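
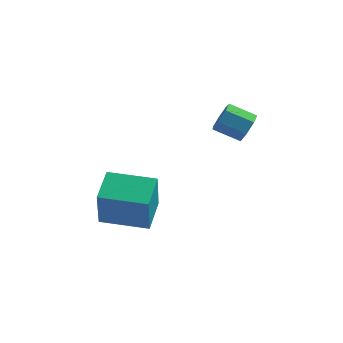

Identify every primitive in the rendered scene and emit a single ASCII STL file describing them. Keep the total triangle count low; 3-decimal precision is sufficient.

solid 
facet normal -0.998 -0.036 0.057
outer loop
vertex -1.436 0.048 -1.37
vertex -1.462 1.548 -0.875
vertex -1.564 0.658 -3.228
endloop
endfacet
facet normal 0.016 -0.950 -0.313
outer loop
vertex 0.482 0.732 -3.345
vertex -1.436 0.048 -1.37
vertex -1.564 0.658 -3.228
endloop
endfacet
facet normal -0.998 -0.036 0.057
outer loop
vertex -1.564 0.658 -3.228
vertex -1.462 1.548 -0.875
vertex -1.59 2.159 -2.733
endloop
endfacet
facet normal -0.065 0.311 -0.948
outer loop
vertex -1.59 2.159 -2.733
vertex 0.482 0.732 -3.345
vertex -1.564 0.658 -3.228
endloop
endfacet
facet normal 0.065 -0.312 0.948
outer loop
vertex -1.436 0.048 -1.37
vertex 0.584 1.622 -0.992
vertex -1.462 1.548 -0.875
endloop
endfacet
facet normal 0.016 -0.950 -0.313
outer loop
vertex 0.61 0.121 -1.487
vertex -1.436 0.048 -1.37
vertex 0.482 0.732 -3.345
endloop
endfacet
facet normal 0.065 -0.311 0.948
outer loop
vertex 0.61 0.121 -1.487
vertex 0.584 1.622 -0.992
vertex -1.436 0.048 -1.37
endloop
endfacet
facet normal -0.016 0.949 0.313
outer loop
vertex -1.462 1.548 -0.875
vertex 0.584 1.622 -0.992
vertex -1.59 2.159 -2.733
endloop
endfacet
facet normal -0.065 0.312 -0.948
outer loop
vertex 0.456 2.232 -2.85
vertex 0.482 0.732 -3.345
vertex -1.59 2.159 -2.733
endloop
endfacet
facet normal -0.016 0.950 0.313
outer loop
vertex -1.59 2.159 -2.733
vertex 0.584 1.622 -0.992
vertex 0.456 2.232 -2.85
endloop
endfacet
facet normal 0.998 0.036 -0.057
outer loop
vertex 0.456 2.232 -2.85
vertex 0.61 0.121 -1.487
vertex 0.482 0.732 -3.345
endloop
endfacet
facet normal 0.998 0.036 -0.057
outer loop
vertex 0.584 1.622 -0.992
vertex 0.61 0.121 -1.487
vertex 0.456 2.232 -2.85
endloop
endfacet
facet normal 0.904 0.020 -0.427
outer loop
vertex 4.319 2.509 2.652
vertex 4.047 2.222 2.062
vertex 4.112 2.908 2.232
endloop
endfacet
facet normal 0.263 0.761 0.593
outer loop
vertex 4.319 2.509 2.652
vertex 4.112 2.908 2.232
vertex 3.225 2.485 3.168
endloop
endfacet
facet normal 0.262 0.761 0.593
outer loop
vertex 3.225 2.485 3.168
vertex 4.112 2.908 2.232
vertex 3.018 2.884 2.747
endloop
endfacet
facet normal -0.904 -0.019 0.426
outer loop
vertex 3.225 2.485 3.168
vertex 3.018 2.884 2.747
vertex 2.953 2.198 2.578
endloop
endfacet
facet normal 0.905 0.020 -0.426
outer loop
vertex 4.112 2.908 2.232
vertex 4.047 2.222 2.062
vertex 3.856 2.791 1.683
endloop
endfacet
facet normal -0.098 0.982 -0.163
outer loop
vertex 4.112 2.908 2.232
vertex 3.856 2.791 1.683
vertex 3.018 2.884 2.747
endloop
endfacet
facet normal -0.099 0.982 -0.163
outer loop
vertex 3.018 2.884 2.747
vertex 3.856 2.791 1.683
vertex 2.762 2.767 2.199
endloop
endfacet
facet normal -0.904 -0.019 0.427
outer loop
vertex 3.018 2.884 2.747
vertex 2.762 2.767 2.199
vertex 2.953 2.198 2.578
endloop
endfacet
facet normal 0.904 0.020 -0.426
outer loop
vertex 3.856 2.791 1.683
vertex 4.047 2.222 2.062
vertex 3.744 2.246 1.42
endloop
endfacet
facet normal -0.386 0.464 -0.797
outer loop
vertex 3.856 2.791 1.683
vertex 3.744 2.246 1.42
vertex 2.762 2.767 2.199
endloop
endfacet
facet normal -0.386 0.464 -0.797
outer loop
vertex 2.762 2.767 2.199
vertex 3.744 2.246 1.42
vertex 2.65 2.222 1.936
endloop
endfacet
facet normal -0.904 -0.020 0.426
outer loop
vertex 2.762 2.767 2.199
vertex 2.65 2.222 1.936
vertex 2.953 2.198 2.578
endloop
endfacet
facet normal 0.904 0.019 -0.426
outer loop
vertex 3.744 2.246 1.42
vertex 4.047 2.222 2.062
vertex 3.86 1.682 1.641
endloop
endfacet
facet normal -0.383 -0.404 -0.831
outer loop
vertex 3.744 2.246 1.42
vertex 3.86 1.682 1.641
vertex 2.65 2.222 1.936
endloop
endfacet
facet normal -0.383 -0.403 -0.831
outer loop
vertex 2.65 2.222 1.936
vertex 3.86 1.682 1.641
vertex 2.766 1.658 2.156
endloop
endfacet
facet normal -0.904 -0.020 0.426
outer loop
vertex 2.65 2.222 1.936
vertex 2.766 1.658 2.156
vertex 2.953 2.198 2.578
endloop
endfacet
facet normal 0.904 0.020 -0.427
outer loop
vertex 3.86 1.682 1.641
vertex 4.047 2.222 2.062
vertex 4.117 1.525 2.178
endloop
endfacet
facet normal -0.091 -0.967 -0.239
outer loop
vertex 3.86 1.682 1.641
vertex 4.117 1.525 2.178
vertex 2.766 1.658 2.156
endloop
endfacet
facet normal -0.091 -0.967 -0.239
outer loop
vertex 2.766 1.658 2.156
vertex 4.117 1.525 2.178
vertex 3.023 1.501 2.694
endloop
endfacet
facet normal -0.904 -0.020 0.426
outer loop
vertex 2.766 1.658 2.156
vertex 3.023 1.501 2.694
vertex 2.953 2.198 2.578
endloop
endfacet
facet normal 0.905 0.020 -0.426
outer loop
vertex 4.117 1.525 2.178
vertex 4.047 2.222 2.062
vertex 4.321 1.893 2.629
endloop
endfacet
facet normal 0.269 -0.802 0.533
outer loop
vertex 4.117 1.525 2.178
vertex 4.321 1.893 2.629
vertex 3.023 1.501 2.694
endloop
endfacet
facet normal 0.269 -0.802 0.534
outer loop
vertex 3.023 1.501 2.694
vertex 4.321 1.893 2.629
vertex 3.227 1.869 3.144
endloop
endfacet
facet normal -0.904 -0.020 0.426
outer loop
vertex 3.023 1.501 2.694
vertex 3.227 1.869 3.144
vertex 2.953 2.198 2.578
endloop
endfacet
facet normal 0.904 0.019 -0.426
outer loop
vertex 4.321 1.893 2.629
vertex 4.047 2.222 2.062
vertex 4.319 2.509 2.652
endloop
endfacet
facet normal 0.426 -0.032 0.904
outer loop
vertex 4.321 1.893 2.629
vertex 4.319 2.509 2.652
vertex 3.227 1.869 3.144
endloop
endfacet
facet normal 0.427 -0.034 0.904
outer loop
vertex 3.227 1.869 3.144
vertex 4.319 2.509 2.652
vertex 3.225 2.485 3.168
endloop
endfacet
facet normal -0.904 -0.020 0.426
outer loop
vertex 3.227 1.869 3.144
vertex 3.225 2.485 3.168
vertex 2.953 2.198 2.578
endloop
endfacet

endsolid


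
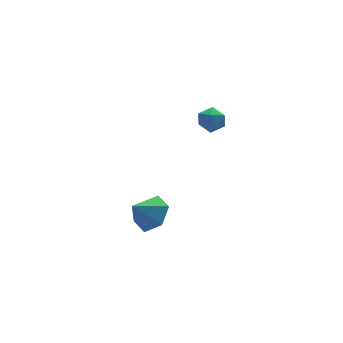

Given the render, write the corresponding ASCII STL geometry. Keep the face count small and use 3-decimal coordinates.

solid 
facet normal 0.265 -0.199 0.943
outer loop
vertex 0.555 0.138 2.764
vertex 0.15 -0.373 2.77
vertex 0.768 -0.45 2.58
endloop
endfacet
facet normal 0.803 0.107 0.586
outer loop
vertex 0.555 0.138 2.764
vertex 0.768 -0.45 2.58
vertex 0.943 0.081 2.243
endloop
endfacet
facet normal 0.576 0.740 0.348
outer loop
vertex 0.555 0.138 2.764
vertex 0.943 0.081 2.243
vertex 0.433 0.486 2.226
endloop
endfacet
facet normal -0.101 0.825 0.556
outer loop
vertex 0.555 0.138 2.764
vertex 0.433 0.486 2.226
vertex -0.058 0.206 2.552
endloop
endfacet
facet normal -0.293 0.243 0.925
outer loop
vertex 0.555 0.138 2.764
vertex -0.058 0.206 2.552
vertex 0.15 -0.373 2.77
endloop
endfacet
facet normal 0.954 -0.300 0.022
outer loop
vertex 0.943 0.081 2.243
vertex 0.768 -0.45 2.58
vertex 0.778 -0.466 1.928
endloop
endfacet
facet normal 0.085 -0.797 0.598
outer loop
vertex 0.768 -0.45 2.58
vertex 0.15 -0.373 2.77
vertex 0.287 -0.746 2.254
endloop
endfacet
facet normal -0.819 -0.080 0.568
outer loop
vertex 0.15 -0.373 2.77
vertex -0.058 0.206 2.552
vertex -0.223 -0.341 2.237
endloop
endfacet
facet normal -0.510 0.860 -0.029
outer loop
vertex -0.058 0.206 2.552
vertex 0.433 0.486 2.226
vertex -0.048 0.19 1.9
endloop
endfacet
facet normal 0.586 0.723 -0.367
outer loop
vertex 0.433 0.486 2.226
vertex 0.943 0.081 2.243
vertex 0.57 0.113 1.71
endloop
endfacet
facet normal 0.101 -0.825 -0.556
outer loop
vertex 0.165 -0.398 1.716
vertex 0.778 -0.466 1.928
vertex 0.287 -0.746 2.254
endloop
endfacet
facet normal -0.576 -0.740 -0.348
outer loop
vertex 0.165 -0.398 1.716
vertex 0.287 -0.746 2.254
vertex -0.223 -0.341 2.237
endloop
endfacet
facet normal -0.803 -0.107 -0.586
outer loop
vertex 0.165 -0.398 1.716
vertex -0.223 -0.341 2.237
vertex -0.048 0.19 1.9
endloop
endfacet
facet normal -0.265 0.199 -0.943
outer loop
vertex 0.165 -0.398 1.716
vertex -0.048 0.19 1.9
vertex 0.57 0.113 1.71
endloop
endfacet
facet normal 0.293 -0.243 -0.925
outer loop
vertex 0.165 -0.398 1.716
vertex 0.57 0.113 1.71
vertex 0.778 -0.466 1.928
endloop
endfacet
facet normal 0.510 -0.860 0.029
outer loop
vertex 0.287 -0.746 2.254
vertex 0.778 -0.466 1.928
vertex 0.768 -0.45 2.58
endloop
endfacet
facet normal -0.586 -0.723 0.367
outer loop
vertex -0.223 -0.341 2.237
vertex 0.287 -0.746 2.254
vertex 0.15 -0.373 2.77
endloop
endfacet
facet normal -0.954 0.300 -0.022
outer loop
vertex -0.048 0.19 1.9
vertex -0.223 -0.341 2.237
vertex -0.058 0.206 2.552
endloop
endfacet
facet normal -0.085 0.797 -0.598
outer loop
vertex 0.57 0.113 1.71
vertex -0.048 0.19 1.9
vertex 0.433 0.486 2.226
endloop
endfacet
facet normal 0.819 0.080 -0.568
outer loop
vertex 0.778 -0.466 1.928
vertex 0.57 0.113 1.71
vertex 0.943 0.081 2.243
endloop
endfacet
facet normal 0.713 -0.012 -0.701
outer loop
vertex -1.379 1.165 -2.824
vertex -1.949 0.682 -3.395
vertex -1.951 1.622 -3.413
endloop
endfacet
facet normal -0.108 0.732 0.673
outer loop
vertex -1.379 1.165 -2.824
vertex -1.951 1.622 -3.413
vertex -2.811 0.698 -2.545
endloop
endfacet
facet normal 0.713 -0.012 -0.701
outer loop
vertex -1.951 1.622 -3.413
vertex -1.949 0.682 -3.395
vertex -2.521 1.14 -3.984
endloop
endfacet
facet normal -0.690 0.719 0.082
outer loop
vertex -1.951 1.622 -3.413
vertex -2.521 1.14 -3.984
vertex -2.811 0.698 -2.545
endloop
endfacet
facet normal 0.712 -0.013 -0.702
outer loop
vertex -2.521 1.14 -3.984
vertex -1.949 0.682 -3.395
vertex -2.52 0.2 -3.965
endloop
endfacet
facet normal -0.980 -0.005 -0.199
outer loop
vertex -2.521 1.14 -3.984
vertex -2.52 0.2 -3.965
vertex -2.811 0.698 -2.545
endloop
endfacet
facet normal 0.712 -0.013 -0.702
outer loop
vertex -2.52 0.2 -3.965
vertex -1.949 0.682 -3.395
vertex -1.947 -0.258 -3.376
endloop
endfacet
facet normal -0.688 -0.718 0.111
outer loop
vertex -2.52 0.2 -3.965
vertex -1.947 -0.258 -3.376
vertex -2.811 0.698 -2.545
endloop
endfacet
facet normal 0.713 -0.013 -0.701
outer loop
vertex -1.947 -0.258 -3.376
vertex -1.949 0.682 -3.395
vertex -1.377 0.225 -2.805
endloop
endfacet
facet normal -0.105 -0.705 0.701
outer loop
vertex -1.947 -0.258 -3.376
vertex -1.377 0.225 -2.805
vertex -2.811 0.698 -2.545
endloop
endfacet
facet normal 0.713 -0.013 -0.701
outer loop
vertex -1.377 0.225 -2.805
vertex -1.949 0.682 -3.395
vertex -1.379 1.165 -2.824
endloop
endfacet
facet normal 0.185 0.020 0.983
outer loop
vertex -1.377 0.225 -2.805
vertex -1.379 1.165 -2.824
vertex -2.811 0.698 -2.545
endloop
endfacet

endsolid


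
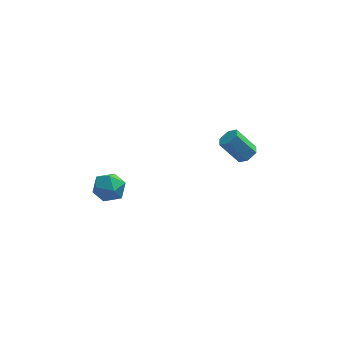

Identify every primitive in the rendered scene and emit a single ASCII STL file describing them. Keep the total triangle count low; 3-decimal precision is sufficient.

solid 
facet normal 0.623 -0.173 -0.763
outer loop
vertex 4.784 0.784 0.114
vertex 4.404 1.061 -0.259
vertex 4.833 1.375 0.02
endloop
endfacet
facet normal 0.778 0.035 0.627
outer loop
vertex 4.784 0.784 0.114
vertex 4.833 1.375 0.02
vertex 3.856 1.042 1.251
endloop
endfacet
facet normal 0.778 0.035 0.627
outer loop
vertex 3.856 1.042 1.251
vertex 4.833 1.375 0.02
vertex 3.905 1.632 1.157
endloop
endfacet
facet normal -0.622 0.173 0.764
outer loop
vertex 3.856 1.042 1.251
vertex 3.905 1.632 1.157
vertex 3.476 1.319 0.879
endloop
endfacet
facet normal 0.623 -0.173 -0.763
outer loop
vertex 4.833 1.375 0.02
vertex 4.404 1.061 -0.259
vertex 4.453 1.652 -0.353
endloop
endfacet
facet normal 0.459 0.870 0.178
outer loop
vertex 4.833 1.375 0.02
vertex 4.453 1.652 -0.353
vertex 3.905 1.632 1.157
endloop
endfacet
facet normal 0.460 0.870 0.178
outer loop
vertex 3.905 1.632 1.157
vertex 4.453 1.652 -0.353
vertex 3.525 1.909 0.785
endloop
endfacet
facet normal -0.622 0.173 0.764
outer loop
vertex 3.905 1.632 1.157
vertex 3.525 1.909 0.785
vertex 3.476 1.319 0.879
endloop
endfacet
facet normal 0.622 -0.173 -0.764
outer loop
vertex 4.453 1.652 -0.353
vertex 4.404 1.061 -0.259
vertex 4.024 1.338 -0.631
endloop
endfacet
facet normal -0.320 0.834 -0.449
outer loop
vertex 4.453 1.652 -0.353
vertex 4.024 1.338 -0.631
vertex 3.525 1.909 0.785
endloop
endfacet
facet normal -0.318 0.835 -0.449
outer loop
vertex 3.525 1.909 0.785
vertex 4.024 1.338 -0.631
vertex 3.096 1.596 0.506
endloop
endfacet
facet normal -0.623 0.173 0.763
outer loop
vertex 3.525 1.909 0.785
vertex 3.096 1.596 0.506
vertex 3.476 1.319 0.879
endloop
endfacet
facet normal 0.622 -0.173 -0.764
outer loop
vertex 4.024 1.338 -0.631
vertex 4.404 1.061 -0.259
vertex 3.975 0.748 -0.537
endloop
endfacet
facet normal -0.778 -0.035 -0.627
outer loop
vertex 4.024 1.338 -0.631
vertex 3.975 0.748 -0.537
vertex 3.096 1.596 0.506
endloop
endfacet
facet normal -0.778 -0.035 -0.627
outer loop
vertex 3.096 1.596 0.506
vertex 3.975 0.748 -0.537
vertex 3.047 1.005 0.6
endloop
endfacet
facet normal -0.623 0.173 0.763
outer loop
vertex 3.096 1.596 0.506
vertex 3.047 1.005 0.6
vertex 3.476 1.319 0.879
endloop
endfacet
facet normal 0.622 -0.173 -0.764
outer loop
vertex 3.975 0.748 -0.537
vertex 4.404 1.061 -0.259
vertex 4.355 0.471 -0.165
endloop
endfacet
facet normal -0.460 -0.870 -0.178
outer loop
vertex 3.975 0.748 -0.537
vertex 4.355 0.471 -0.165
vertex 3.047 1.005 0.6
endloop
endfacet
facet normal -0.459 -0.870 -0.178
outer loop
vertex 3.047 1.005 0.6
vertex 4.355 0.471 -0.165
vertex 3.427 0.728 0.973
endloop
endfacet
facet normal -0.623 0.173 0.763
outer loop
vertex 3.047 1.005 0.6
vertex 3.427 0.728 0.973
vertex 3.476 1.319 0.879
endloop
endfacet
facet normal 0.623 -0.173 -0.763
outer loop
vertex 4.355 0.471 -0.165
vertex 4.404 1.061 -0.259
vertex 4.784 0.784 0.114
endloop
endfacet
facet normal 0.318 -0.835 0.448
outer loop
vertex 4.355 0.471 -0.165
vertex 4.784 0.784 0.114
vertex 3.427 0.728 0.973
endloop
endfacet
facet normal 0.319 -0.834 0.450
outer loop
vertex 3.427 0.728 0.973
vertex 4.784 0.784 0.114
vertex 3.856 1.042 1.251
endloop
endfacet
facet normal -0.622 0.173 0.764
outer loop
vertex 3.427 0.728 0.973
vertex 3.856 1.042 1.251
vertex 3.476 1.319 0.879
endloop
endfacet
facet normal 0.543 0.373 0.753
outer loop
vertex -1.974 -1.348 0.894
vertex -2.211 -2.02 1.398
vertex -1.492 -2.075 0.907
endloop
endfacet
facet normal 0.826 0.550 0.123
outer loop
vertex -1.974 -1.348 0.894
vertex -1.492 -2.075 0.907
vertex -1.649 -1.67 0.151
endloop
endfacet
facet normal 0.335 0.909 -0.248
outer loop
vertex -1.974 -1.348 0.894
vertex -1.649 -1.67 0.151
vertex -2.466 -1.363 0.174
endloop
endfacet
facet normal -0.255 0.955 0.154
outer loop
vertex -1.974 -1.348 0.894
vertex -2.466 -1.363 0.174
vertex -2.813 -1.58 0.945
endloop
endfacet
facet normal -0.125 0.623 0.772
outer loop
vertex -1.974 -1.348 0.894
vertex -2.813 -1.58 0.945
vertex -2.211 -2.02 1.398
endloop
endfacet
facet normal 0.972 -0.054 -0.231
outer loop
vertex -1.649 -1.67 0.151
vertex -1.492 -2.075 0.907
vertex -1.687 -2.54 0.195
endloop
endfacet
facet normal 0.513 -0.339 0.789
outer loop
vertex -1.492 -2.075 0.907
vertex -2.211 -2.02 1.398
vertex -2.034 -2.757 0.966
endloop
endfacet
facet normal -0.569 0.066 0.820
outer loop
vertex -2.211 -2.02 1.398
vertex -2.813 -1.58 0.945
vertex -2.851 -2.45 0.989
endloop
endfacet
facet normal -0.778 0.602 -0.180
outer loop
vertex -2.813 -1.58 0.945
vertex -2.466 -1.363 0.174
vertex -3.008 -2.045 0.233
endloop
endfacet
facet normal 0.175 0.529 -0.830
outer loop
vertex -2.466 -1.363 0.174
vertex -1.649 -1.67 0.151
vertex -2.289 -2.1 -0.258
endloop
endfacet
facet normal 0.255 -0.955 -0.154
outer loop
vertex -2.526 -2.772 0.246
vertex -1.687 -2.54 0.195
vertex -2.034 -2.757 0.966
endloop
endfacet
facet normal -0.335 -0.909 0.248
outer loop
vertex -2.526 -2.772 0.246
vertex -2.034 -2.757 0.966
vertex -2.851 -2.45 0.989
endloop
endfacet
facet normal -0.826 -0.550 -0.123
outer loop
vertex -2.526 -2.772 0.246
vertex -2.851 -2.45 0.989
vertex -3.008 -2.045 0.233
endloop
endfacet
facet normal -0.543 -0.373 -0.753
outer loop
vertex -2.526 -2.772 0.246
vertex -3.008 -2.045 0.233
vertex -2.289 -2.1 -0.258
endloop
endfacet
facet normal 0.125 -0.623 -0.772
outer loop
vertex -2.526 -2.772 0.246
vertex -2.289 -2.1 -0.258
vertex -1.687 -2.54 0.195
endloop
endfacet
facet normal 0.778 -0.602 0.180
outer loop
vertex -2.034 -2.757 0.966
vertex -1.687 -2.54 0.195
vertex -1.492 -2.075 0.907
endloop
endfacet
facet normal -0.175 -0.529 0.830
outer loop
vertex -2.851 -2.45 0.989
vertex -2.034 -2.757 0.966
vertex -2.211 -2.02 1.398
endloop
endfacet
facet normal -0.972 0.054 0.231
outer loop
vertex -3.008 -2.045 0.233
vertex -2.851 -2.45 0.989
vertex -2.813 -1.58 0.945
endloop
endfacet
facet normal -0.513 0.339 -0.789
outer loop
vertex -2.289 -2.1 -0.258
vertex -3.008 -2.045 0.233
vertex -2.466 -1.363 0.174
endloop
endfacet
facet normal 0.569 -0.066 -0.820
outer loop
vertex -1.687 -2.54 0.195
vertex -2.289 -2.1 -0.258
vertex -1.649 -1.67 0.151
endloop
endfacet

endsolid


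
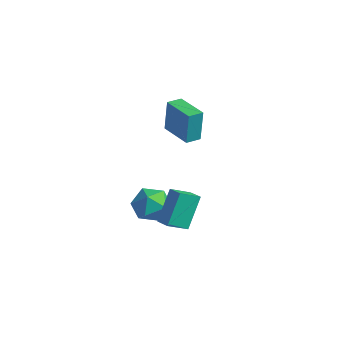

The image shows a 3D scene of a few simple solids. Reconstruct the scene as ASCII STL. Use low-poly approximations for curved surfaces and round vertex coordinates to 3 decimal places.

solid 
facet normal -0.954 0.142 -0.266
outer loop
vertex 3.456 -4.461 -2.863
vertex 3.16 -3.306 -1.184
vertex 3.811 -3.368 -3.553
endloop
endfacet
facet normal 0.144 -0.561 -0.815
outer loop
vertex 4.66 -3.494 -3.316
vertex 3.456 -4.461 -2.863
vertex 3.811 -3.368 -3.553
endloop
endfacet
facet normal -0.954 0.142 -0.266
outer loop
vertex 3.811 -3.368 -3.553
vertex 3.16 -3.306 -1.184
vertex 3.515 -2.213 -1.873
endloop
endfacet
facet normal 0.265 0.816 -0.514
outer loop
vertex 3.515 -2.213 -1.873
vertex 4.66 -3.494 -3.316
vertex 3.811 -3.368 -3.553
endloop
endfacet
facet normal -0.265 -0.816 0.514
outer loop
vertex 3.456 -4.461 -2.863
vertex 4.009 -3.432 -0.947
vertex 3.16 -3.306 -1.184
endloop
endfacet
facet normal 0.143 -0.561 -0.816
outer loop
vertex 4.305 -4.587 -2.627
vertex 3.456 -4.461 -2.863
vertex 4.66 -3.494 -3.316
endloop
endfacet
facet normal -0.264 -0.816 0.514
outer loop
vertex 4.305 -4.587 -2.627
vertex 4.009 -3.432 -0.947
vertex 3.456 -4.461 -2.863
endloop
endfacet
facet normal -0.144 0.561 0.815
outer loop
vertex 3.16 -3.306 -1.184
vertex 4.009 -3.432 -0.947
vertex 3.515 -2.213 -1.873
endloop
endfacet
facet normal 0.264 0.816 -0.515
outer loop
vertex 4.364 -2.339 -1.637
vertex 4.66 -3.494 -3.316
vertex 3.515 -2.213 -1.873
endloop
endfacet
facet normal -0.143 0.561 0.815
outer loop
vertex 3.515 -2.213 -1.873
vertex 4.009 -3.432 -0.947
vertex 4.364 -2.339 -1.637
endloop
endfacet
facet normal 0.953 -0.142 0.266
outer loop
vertex 4.364 -2.339 -1.637
vertex 4.305 -4.587 -2.627
vertex 4.66 -3.494 -3.316
endloop
endfacet
facet normal 0.954 -0.142 0.266
outer loop
vertex 4.009 -3.432 -0.947
vertex 4.305 -4.587 -2.627
vertex 4.364 -2.339 -1.637
endloop
endfacet
facet normal -0.988 0.150 -0.033
outer loop
vertex -3.892 3.252 -1.679
vertex -3.747 4.186 -1.782
vertex -3.859 3.023 -3.726
endloop
endfacet
facet normal -0.153 -0.982 0.107
outer loop
vertex -1.833 2.714 -3.658
vertex -3.892 3.252 -1.679
vertex -3.859 3.023 -3.726
endloop
endfacet
facet normal -0.988 0.151 -0.033
outer loop
vertex -3.859 3.023 -3.726
vertex -3.747 4.186 -1.782
vertex -3.713 3.956 -3.828
endloop
endfacet
facet normal 0.016 -0.111 -0.994
outer loop
vertex -3.713 3.956 -3.828
vertex -1.833 2.714 -3.658
vertex -3.859 3.023 -3.726
endloop
endfacet
facet normal -0.016 0.112 0.994
outer loop
vertex -3.892 3.252 -1.679
vertex -1.721 3.877 -1.714
vertex -3.747 4.186 -1.782
endloop
endfacet
facet normal -0.153 -0.982 0.108
outer loop
vertex -1.867 2.944 -1.612
vertex -3.892 3.252 -1.679
vertex -1.833 2.714 -3.658
endloop
endfacet
facet normal -0.016 0.111 0.994
outer loop
vertex -1.867 2.944 -1.612
vertex -1.721 3.877 -1.714
vertex -3.892 3.252 -1.679
endloop
endfacet
facet normal 0.153 0.982 -0.108
outer loop
vertex -3.747 4.186 -1.782
vertex -1.721 3.877 -1.714
vertex -3.713 3.956 -3.828
endloop
endfacet
facet normal 0.016 -0.112 -0.994
outer loop
vertex -1.688 3.648 -3.761
vertex -1.833 2.714 -3.658
vertex -3.713 3.956 -3.828
endloop
endfacet
facet normal 0.153 0.982 -0.107
outer loop
vertex -3.713 3.956 -3.828
vertex -1.721 3.877 -1.714
vertex -1.688 3.648 -3.761
endloop
endfacet
facet normal 0.988 -0.150 0.033
outer loop
vertex -1.688 3.648 -3.761
vertex -1.867 2.944 -1.612
vertex -1.833 2.714 -3.658
endloop
endfacet
facet normal 0.988 -0.151 0.033
outer loop
vertex -1.721 3.877 -1.714
vertex -1.867 2.944 -1.612
vertex -1.688 3.648 -3.761
endloop
endfacet
facet normal -0.684 0.518 -0.514
outer loop
vertex 1.21 -2.515 -4.646
vertex 0.369 -2.998 -4.014
vertex 0.858 -2.008 -3.668
endloop
endfacet
facet normal -0.067 0.876 -0.478
outer loop
vertex 1.21 -2.515 -4.646
vertex 0.858 -2.008 -3.668
vertex 1.986 -2.059 -3.92
endloop
endfacet
facet normal 0.442 0.467 -0.766
outer loop
vertex 1.21 -2.515 -4.646
vertex 1.986 -2.059 -3.92
vertex 2.194 -3.08 -4.422
endloop
endfacet
facet normal 0.141 -0.143 -0.980
outer loop
vertex 1.21 -2.515 -4.646
vertex 2.194 -3.08 -4.422
vertex 1.195 -3.66 -4.481
endloop
endfacet
facet normal -0.555 -0.111 -0.824
outer loop
vertex 1.21 -2.515 -4.646
vertex 1.195 -3.66 -4.481
vertex 0.369 -2.998 -4.014
endloop
endfacet
facet normal 0.091 0.973 0.211
outer loop
vertex 1.986 -2.059 -3.92
vertex 0.858 -2.008 -3.668
vertex 1.625 -2.26 -2.839
endloop
endfacet
facet normal -0.906 0.394 0.153
outer loop
vertex 0.858 -2.008 -3.668
vertex 0.369 -2.998 -4.014
vertex 0.626 -2.84 -2.898
endloop
endfacet
facet normal -0.698 -0.625 -0.349
outer loop
vertex 0.369 -2.998 -4.014
vertex 1.195 -3.66 -4.481
vertex 0.834 -3.861 -3.4
endloop
endfacet
facet normal 0.428 -0.675 -0.601
outer loop
vertex 1.195 -3.66 -4.481
vertex 2.194 -3.08 -4.422
vertex 1.962 -3.912 -3.652
endloop
endfacet
facet normal 0.915 0.312 -0.255
outer loop
vertex 2.194 -3.08 -4.422
vertex 1.986 -2.059 -3.92
vertex 2.451 -2.922 -3.306
endloop
endfacet
facet normal -0.141 0.143 0.980
outer loop
vertex 1.61 -3.405 -2.674
vertex 1.625 -2.26 -2.839
vertex 0.626 -2.84 -2.898
endloop
endfacet
facet normal -0.442 -0.467 0.766
outer loop
vertex 1.61 -3.405 -2.674
vertex 0.626 -2.84 -2.898
vertex 0.834 -3.861 -3.4
endloop
endfacet
facet normal 0.067 -0.876 0.478
outer loop
vertex 1.61 -3.405 -2.674
vertex 0.834 -3.861 -3.4
vertex 1.962 -3.912 -3.652
endloop
endfacet
facet normal 0.684 -0.518 0.514
outer loop
vertex 1.61 -3.405 -2.674
vertex 1.962 -3.912 -3.652
vertex 2.451 -2.922 -3.306
endloop
endfacet
facet normal 0.555 0.111 0.824
outer loop
vertex 1.61 -3.405 -2.674
vertex 2.451 -2.922 -3.306
vertex 1.625 -2.26 -2.839
endloop
endfacet
facet normal -0.428 0.675 0.601
outer loop
vertex 0.626 -2.84 -2.898
vertex 1.625 -2.26 -2.839
vertex 0.858 -2.008 -3.668
endloop
endfacet
facet normal -0.915 -0.312 0.255
outer loop
vertex 0.834 -3.861 -3.4
vertex 0.626 -2.84 -2.898
vertex 0.369 -2.998 -4.014
endloop
endfacet
facet normal -0.091 -0.973 -0.211
outer loop
vertex 1.962 -3.912 -3.652
vertex 0.834 -3.861 -3.4
vertex 1.195 -3.66 -4.481
endloop
endfacet
facet normal 0.906 -0.394 -0.153
outer loop
vertex 2.451 -2.922 -3.306
vertex 1.962 -3.912 -3.652
vertex 2.194 -3.08 -4.422
endloop
endfacet
facet normal 0.698 0.625 0.349
outer loop
vertex 1.625 -2.26 -2.839
vertex 2.451 -2.922 -3.306
vertex 1.986 -2.059 -3.92
endloop
endfacet

endsolid


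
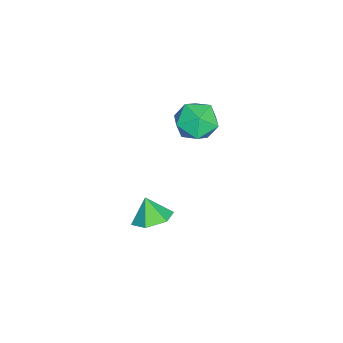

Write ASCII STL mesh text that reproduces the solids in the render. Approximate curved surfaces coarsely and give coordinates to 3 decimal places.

solid 
facet normal -0.350 0.907 0.234
outer loop
vertex 1.439 1.307 1.563
vertex 1.716 1.111 2.735
vertex 2.537 1.62 1.991
endloop
endfacet
facet normal -0.089 0.899 -0.429
outer loop
vertex 1.439 1.307 1.563
vertex 2.537 1.62 1.991
vertex 2.437 1.088 0.898
endloop
endfacet
facet normal -0.445 0.403 -0.800
outer loop
vertex 1.439 1.307 1.563
vertex 2.437 1.088 0.898
vertex 1.554 0.25 0.967
endloop
endfacet
facet normal -0.925 0.105 -0.365
outer loop
vertex 1.439 1.307 1.563
vertex 1.554 0.25 0.967
vertex 1.108 0.264 2.102
endloop
endfacet
facet normal -0.867 0.417 0.275
outer loop
vertex 1.439 1.307 1.563
vertex 1.108 0.264 2.102
vertex 1.716 1.111 2.735
endloop
endfacet
facet normal 0.595 0.700 -0.395
outer loop
vertex 2.437 1.088 0.898
vertex 2.537 1.62 1.991
vertex 3.332 0.756 1.658
endloop
endfacet
facet normal 0.174 0.713 0.680
outer loop
vertex 2.537 1.62 1.991
vertex 1.716 1.111 2.735
vertex 2.886 0.77 2.793
endloop
endfacet
facet normal -0.662 -0.081 0.745
outer loop
vertex 1.716 1.111 2.735
vertex 1.108 0.264 2.102
vertex 2.003 -0.068 2.862
endloop
endfacet
facet normal -0.757 -0.585 -0.290
outer loop
vertex 1.108 0.264 2.102
vertex 1.554 0.25 0.967
vertex 1.903 -0.6 1.769
endloop
endfacet
facet normal 0.019 -0.102 -0.995
outer loop
vertex 1.554 0.25 0.967
vertex 2.437 1.088 0.898
vertex 2.724 -0.091 1.025
endloop
endfacet
facet normal 0.925 -0.105 0.365
outer loop
vertex 3.001 -0.287 2.197
vertex 3.332 0.756 1.658
vertex 2.886 0.77 2.793
endloop
endfacet
facet normal 0.445 -0.403 0.800
outer loop
vertex 3.001 -0.287 2.197
vertex 2.886 0.77 2.793
vertex 2.003 -0.068 2.862
endloop
endfacet
facet normal 0.089 -0.899 0.429
outer loop
vertex 3.001 -0.287 2.197
vertex 2.003 -0.068 2.862
vertex 1.903 -0.6 1.769
endloop
endfacet
facet normal 0.350 -0.907 -0.234
outer loop
vertex 3.001 -0.287 2.197
vertex 1.903 -0.6 1.769
vertex 2.724 -0.091 1.025
endloop
endfacet
facet normal 0.867 -0.417 -0.275
outer loop
vertex 3.001 -0.287 2.197
vertex 2.724 -0.091 1.025
vertex 3.332 0.756 1.658
endloop
endfacet
facet normal 0.757 0.585 0.290
outer loop
vertex 2.886 0.77 2.793
vertex 3.332 0.756 1.658
vertex 2.537 1.62 1.991
endloop
endfacet
facet normal -0.019 0.102 0.995
outer loop
vertex 2.003 -0.068 2.862
vertex 2.886 0.77 2.793
vertex 1.716 1.111 2.735
endloop
endfacet
facet normal -0.595 -0.700 0.395
outer loop
vertex 1.903 -0.6 1.769
vertex 2.003 -0.068 2.862
vertex 1.108 0.264 2.102
endloop
endfacet
facet normal -0.174 -0.713 -0.680
outer loop
vertex 2.724 -0.091 1.025
vertex 1.903 -0.6 1.769
vertex 1.554 0.25 0.967
endloop
endfacet
facet normal 0.662 0.081 -0.745
outer loop
vertex 3.332 0.756 1.658
vertex 2.724 -0.091 1.025
vertex 2.437 1.088 0.898
endloop
endfacet
facet normal 0.333 0.334 -0.882
outer loop
vertex 4.465 -0.453 -4.062
vertex 3.95 -1.26 -4.562
vertex 3.447 -0.319 -4.396
endloop
endfacet
facet normal -0.188 0.570 0.800
outer loop
vertex 4.465 -0.453 -4.062
vertex 3.447 -0.319 -4.396
vertex 3.51 -1.7 -3.398
endloop
endfacet
facet normal 0.333 0.334 -0.882
outer loop
vertex 3.447 -0.319 -4.396
vertex 3.95 -1.26 -4.562
vertex 2.931 -1.125 -4.896
endloop
endfacet
facet normal -0.856 0.277 0.437
outer loop
vertex 3.447 -0.319 -4.396
vertex 2.931 -1.125 -4.896
vertex 3.51 -1.7 -3.398
endloop
endfacet
facet normal 0.333 0.333 -0.882
outer loop
vertex 2.931 -1.125 -4.896
vertex 3.95 -1.26 -4.562
vertex 3.434 -2.067 -5.062
endloop
endfacet
facet normal -0.862 -0.486 0.147
outer loop
vertex 2.931 -1.125 -4.896
vertex 3.434 -2.067 -5.062
vertex 3.51 -1.7 -3.398
endloop
endfacet
facet normal 0.333 0.333 -0.882
outer loop
vertex 3.434 -2.067 -5.062
vertex 3.95 -1.26 -4.562
vertex 4.452 -2.201 -4.728
endloop
endfacet
facet normal -0.198 -0.955 0.220
outer loop
vertex 3.434 -2.067 -5.062
vertex 4.452 -2.201 -4.728
vertex 3.51 -1.7 -3.398
endloop
endfacet
facet normal 0.332 0.333 -0.882
outer loop
vertex 4.452 -2.201 -4.728
vertex 3.95 -1.26 -4.562
vertex 4.968 -1.394 -4.229
endloop
endfacet
facet normal 0.471 -0.662 0.583
outer loop
vertex 4.452 -2.201 -4.728
vertex 4.968 -1.394 -4.229
vertex 3.51 -1.7 -3.398
endloop
endfacet
facet normal 0.332 0.334 -0.882
outer loop
vertex 4.968 -1.394 -4.229
vertex 3.95 -1.26 -4.562
vertex 4.465 -0.453 -4.062
endloop
endfacet
facet normal 0.477 0.100 0.873
outer loop
vertex 4.968 -1.394 -4.229
vertex 4.465 -0.453 -4.062
vertex 3.51 -1.7 -3.398
endloop
endfacet

endsolid


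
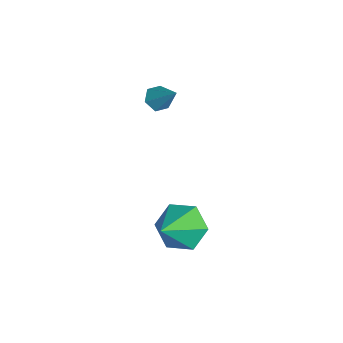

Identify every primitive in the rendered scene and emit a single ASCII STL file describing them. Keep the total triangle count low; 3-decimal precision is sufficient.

solid 
facet normal -0.538 -0.417 -0.733
outer loop
vertex -0.879 -3.302 2.161
vertex -1.343 -3.152 2.416
vertex -1.108 -2.814 2.051
endloop
endfacet
facet normal 0.870 0.325 -0.370
outer loop
vertex -0.879 -3.302 2.161
vertex -1.108 -2.814 2.051
vertex -0.617 -2.588 3.404
endloop
endfacet
facet normal -0.537 -0.418 -0.733
outer loop
vertex -1.108 -2.814 2.051
vertex -1.343 -3.152 2.416
vertex -1.572 -2.665 2.306
endloop
endfacet
facet normal 0.183 0.957 -0.226
outer loop
vertex -1.108 -2.814 2.051
vertex -1.572 -2.665 2.306
vertex -0.617 -2.588 3.404
endloop
endfacet
facet normal -0.537 -0.418 -0.733
outer loop
vertex -1.572 -2.665 2.306
vertex -1.343 -3.152 2.416
vertex -1.807 -3.003 2.671
endloop
endfacet
facet normal -0.507 0.770 0.387
outer loop
vertex -1.572 -2.665 2.306
vertex -1.807 -3.003 2.671
vertex -0.617 -2.588 3.404
endloop
endfacet
facet normal -0.537 -0.419 -0.732
outer loop
vertex -1.807 -3.003 2.671
vertex -1.343 -3.152 2.416
vertex -1.577 -3.49 2.781
endloop
endfacet
facet normal -0.512 -0.048 0.858
outer loop
vertex -1.807 -3.003 2.671
vertex -1.577 -3.49 2.781
vertex -0.617 -2.588 3.404
endloop
endfacet
facet normal -0.538 -0.418 -0.732
outer loop
vertex -1.577 -3.49 2.781
vertex -1.343 -3.152 2.416
vertex -1.113 -3.64 2.526
endloop
endfacet
facet normal 0.173 -0.678 0.714
outer loop
vertex -1.577 -3.49 2.781
vertex -1.113 -3.64 2.526
vertex -0.617 -2.588 3.404
endloop
endfacet
facet normal -0.538 -0.418 -0.732
outer loop
vertex -1.113 -3.64 2.526
vertex -1.343 -3.152 2.416
vertex -0.879 -3.302 2.161
endloop
endfacet
facet normal 0.865 -0.491 0.100
outer loop
vertex -1.113 -3.64 2.526
vertex -0.879 -3.302 2.161
vertex -0.617 -2.588 3.404
endloop
endfacet
facet normal -0.605 0.434 -0.667
outer loop
vertex 2.417 -3.371 -2.439
vertex 2.036 -2.793 -1.717
vertex 2.832 -2.484 -2.238
endloop
endfacet
facet normal 0.861 -0.311 -0.403
outer loop
vertex 2.417 -3.371 -2.439
vertex 2.832 -2.484 -2.238
vertex 3.284 -3.687 -0.343
endloop
endfacet
facet normal -0.605 0.434 -0.668
outer loop
vertex 2.832 -2.484 -2.238
vertex 2.036 -2.793 -1.717
vertex 2.451 -1.906 -1.517
endloop
endfacet
facet normal 0.879 0.469 0.088
outer loop
vertex 2.832 -2.484 -2.238
vertex 2.451 -1.906 -1.517
vertex 3.284 -3.687 -0.343
endloop
endfacet
facet normal -0.605 0.434 -0.668
outer loop
vertex 2.451 -1.906 -1.517
vertex 2.036 -2.793 -1.717
vertex 1.655 -2.215 -0.996
endloop
endfacet
facet normal 0.253 0.612 0.749
outer loop
vertex 2.451 -1.906 -1.517
vertex 1.655 -2.215 -0.996
vertex 3.284 -3.687 -0.343
endloop
endfacet
facet normal -0.606 0.433 -0.667
outer loop
vertex 1.655 -2.215 -0.996
vertex 2.036 -2.793 -1.717
vertex 1.241 -3.103 -1.197
endloop
endfacet
facet normal -0.392 -0.026 0.920
outer loop
vertex 1.655 -2.215 -0.996
vertex 1.241 -3.103 -1.197
vertex 3.284 -3.687 -0.343
endloop
endfacet
facet normal -0.606 0.433 -0.667
outer loop
vertex 1.241 -3.103 -1.197
vertex 2.036 -2.793 -1.717
vertex 1.622 -3.681 -1.918
endloop
endfacet
facet normal -0.409 -0.805 0.429
outer loop
vertex 1.241 -3.103 -1.197
vertex 1.622 -3.681 -1.918
vertex 3.284 -3.687 -0.343
endloop
endfacet
facet normal -0.606 0.434 -0.667
outer loop
vertex 1.622 -3.681 -1.918
vertex 2.036 -2.793 -1.717
vertex 2.417 -3.371 -2.439
endloop
endfacet
facet normal 0.217 -0.948 -0.233
outer loop
vertex 1.622 -3.681 -1.918
vertex 2.417 -3.371 -2.439
vertex 3.284 -3.687 -0.343
endloop
endfacet

endsolid


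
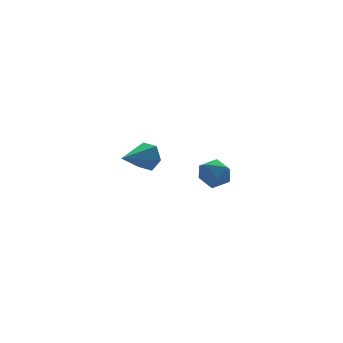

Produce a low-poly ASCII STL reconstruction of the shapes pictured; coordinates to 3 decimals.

solid 
facet normal 0.902 0.318 -0.292
outer loop
vertex -1.2 -2.11 3.896
vertex -1.517 -1.854 3.196
vertex -1.487 -1.355 3.833
endloop
endfacet
facet normal -0.121 0.037 0.992
outer loop
vertex -1.2 -2.11 3.896
vertex -1.487 -1.355 3.833
vertex -3.023 -2.386 3.684
endloop
endfacet
facet normal 0.902 0.318 -0.292
outer loop
vertex -1.487 -1.355 3.833
vertex -1.517 -1.854 3.196
vertex -1.804 -1.099 3.133
endloop
endfacet
facet normal -0.518 0.701 0.491
outer loop
vertex -1.487 -1.355 3.833
vertex -1.804 -1.099 3.133
vertex -3.023 -2.386 3.684
endloop
endfacet
facet normal 0.902 0.318 -0.292
outer loop
vertex -1.804 -1.099 3.133
vertex -1.517 -1.854 3.196
vertex -1.834 -1.599 2.496
endloop
endfacet
facet normal -0.746 0.540 -0.389
outer loop
vertex -1.804 -1.099 3.133
vertex -1.834 -1.599 2.496
vertex -3.023 -2.386 3.684
endloop
endfacet
facet normal 0.902 0.318 -0.292
outer loop
vertex -1.834 -1.599 2.496
vertex -1.517 -1.854 3.196
vertex -1.547 -2.354 2.559
endloop
endfacet
facet normal -0.577 -0.283 -0.766
outer loop
vertex -1.834 -1.599 2.496
vertex -1.547 -2.354 2.559
vertex -3.023 -2.386 3.684
endloop
endfacet
facet normal 0.902 0.318 -0.292
outer loop
vertex -1.547 -2.354 2.559
vertex -1.517 -1.854 3.196
vertex -1.23 -2.609 3.259
endloop
endfacet
facet normal -0.180 -0.948 -0.264
outer loop
vertex -1.547 -2.354 2.559
vertex -1.23 -2.609 3.259
vertex -3.023 -2.386 3.684
endloop
endfacet
facet normal 0.902 0.318 -0.292
outer loop
vertex -1.23 -2.609 3.259
vertex -1.517 -1.854 3.196
vertex -1.2 -2.11 3.896
endloop
endfacet
facet normal 0.048 -0.787 0.615
outer loop
vertex -1.23 -2.609 3.259
vertex -1.2 -2.11 3.896
vertex -3.023 -2.386 3.684
endloop
endfacet
facet normal -0.833 0.212 0.512
outer loop
vertex 3.327 2.667 -0.707
vertex 2.914 1.906 -1.064
vertex 3.392 1.846 -0.262
endloop
endfacet
facet normal -0.254 0.445 0.859
outer loop
vertex 3.327 2.667 -0.707
vertex 3.392 1.846 -0.262
vertex 4.141 2.403 -0.329
endloop
endfacet
facet normal 0.092 0.899 0.429
outer loop
vertex 3.327 2.667 -0.707
vertex 4.141 2.403 -0.329
vertex 4.126 2.807 -1.173
endloop
endfacet
facet normal -0.273 0.944 -0.184
outer loop
vertex 3.327 2.667 -0.707
vertex 4.126 2.807 -1.173
vertex 3.368 2.5 -1.627
endloop
endfacet
facet normal -0.844 0.520 -0.132
outer loop
vertex 3.327 2.667 -0.707
vertex 3.368 2.5 -1.627
vertex 2.914 1.906 -1.064
endloop
endfacet
facet normal 0.173 -0.114 0.978
outer loop
vertex 4.141 2.403 -0.329
vertex 3.392 1.846 -0.262
vertex 4.232 1.48 -0.453
endloop
endfacet
facet normal -0.763 -0.493 0.418
outer loop
vertex 3.392 1.846 -0.262
vertex 2.914 1.906 -1.064
vertex 3.474 1.173 -0.907
endloop
endfacet
facet normal -0.782 0.007 -0.623
outer loop
vertex 2.914 1.906 -1.064
vertex 3.368 2.5 -1.627
vertex 3.459 1.577 -1.751
endloop
endfacet
facet normal 0.142 0.694 -0.706
outer loop
vertex 3.368 2.5 -1.627
vertex 4.126 2.807 -1.173
vertex 4.208 2.134 -1.818
endloop
endfacet
facet normal 0.732 0.620 0.284
outer loop
vertex 4.126 2.807 -1.173
vertex 4.141 2.403 -0.329
vertex 4.686 2.074 -1.016
endloop
endfacet
facet normal 0.273 -0.944 0.184
outer loop
vertex 4.273 1.313 -1.373
vertex 4.232 1.48 -0.453
vertex 3.474 1.173 -0.907
endloop
endfacet
facet normal -0.092 -0.899 -0.429
outer loop
vertex 4.273 1.313 -1.373
vertex 3.474 1.173 -0.907
vertex 3.459 1.577 -1.751
endloop
endfacet
facet normal 0.254 -0.445 -0.859
outer loop
vertex 4.273 1.313 -1.373
vertex 3.459 1.577 -1.751
vertex 4.208 2.134 -1.818
endloop
endfacet
facet normal 0.833 -0.212 -0.512
outer loop
vertex 4.273 1.313 -1.373
vertex 4.208 2.134 -1.818
vertex 4.686 2.074 -1.016
endloop
endfacet
facet normal 0.844 -0.520 0.132
outer loop
vertex 4.273 1.313 -1.373
vertex 4.686 2.074 -1.016
vertex 4.232 1.48 -0.453
endloop
endfacet
facet normal -0.142 -0.694 0.706
outer loop
vertex 3.474 1.173 -0.907
vertex 4.232 1.48 -0.453
vertex 3.392 1.846 -0.262
endloop
endfacet
facet normal -0.732 -0.620 -0.284
outer loop
vertex 3.459 1.577 -1.751
vertex 3.474 1.173 -0.907
vertex 2.914 1.906 -1.064
endloop
endfacet
facet normal -0.173 0.114 -0.978
outer loop
vertex 4.208 2.134 -1.818
vertex 3.459 1.577 -1.751
vertex 3.368 2.5 -1.627
endloop
endfacet
facet normal 0.763 0.493 -0.418
outer loop
vertex 4.686 2.074 -1.016
vertex 4.208 2.134 -1.818
vertex 4.126 2.807 -1.173
endloop
endfacet
facet normal 0.782 -0.007 0.623
outer loop
vertex 4.232 1.48 -0.453
vertex 4.686 2.074 -1.016
vertex 4.141 2.403 -0.329
endloop
endfacet

endsolid


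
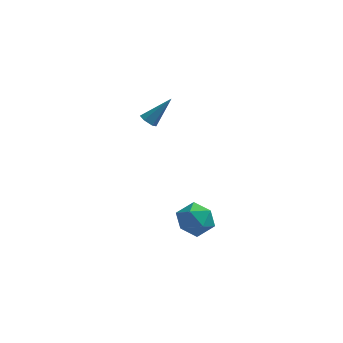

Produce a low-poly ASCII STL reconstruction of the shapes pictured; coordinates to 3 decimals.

solid 
facet normal -0.591 -0.370 -0.717
outer loop
vertex -1.981 3.489 1.651
vertex -2.417 3.546 1.981
vertex -2.27 3.957 1.648
endloop
endfacet
facet normal 0.737 0.452 -0.503
outer loop
vertex -1.981 3.489 1.651
vertex -2.27 3.957 1.648
vertex -1.283 4.254 3.359
endloop
endfacet
facet normal -0.591 -0.370 -0.717
outer loop
vertex -2.27 3.957 1.648
vertex -2.417 3.546 1.981
vertex -2.706 4.014 1.978
endloop
endfacet
facet normal -0.000 0.985 -0.171
outer loop
vertex -2.27 3.957 1.648
vertex -2.706 4.014 1.978
vertex -1.283 4.254 3.359
endloop
endfacet
facet normal -0.591 -0.370 -0.717
outer loop
vertex -2.706 4.014 1.978
vertex -2.417 3.546 1.981
vertex -2.853 3.602 2.312
endloop
endfacet
facet normal -0.596 0.623 0.506
outer loop
vertex -2.706 4.014 1.978
vertex -2.853 3.602 2.312
vertex -1.283 4.254 3.359
endloop
endfacet
facet normal -0.592 -0.369 -0.717
outer loop
vertex -2.853 3.602 2.312
vertex -2.417 3.546 1.981
vertex -2.565 3.134 2.315
endloop
endfacet
facet normal -0.453 -0.273 0.849
outer loop
vertex -2.853 3.602 2.312
vertex -2.565 3.134 2.315
vertex -1.283 4.254 3.359
endloop
endfacet
facet normal -0.591 -0.369 -0.717
outer loop
vertex -2.565 3.134 2.315
vertex -2.417 3.546 1.981
vertex -2.129 3.077 1.985
endloop
endfacet
facet normal 0.285 -0.808 0.516
outer loop
vertex -2.565 3.134 2.315
vertex -2.129 3.077 1.985
vertex -1.283 4.254 3.359
endloop
endfacet
facet normal -0.591 -0.369 -0.717
outer loop
vertex -2.129 3.077 1.985
vertex -2.417 3.546 1.981
vertex -1.981 3.489 1.651
endloop
endfacet
facet normal 0.881 -0.446 -0.160
outer loop
vertex -2.129 3.077 1.985
vertex -1.981 3.489 1.651
vertex -1.283 4.254 3.359
endloop
endfacet
facet normal -0.554 0.115 0.825
outer loop
vertex 0.831 -2.726 0.579
vertex 0.018 -3.288 0.111
vertex 0.779 -3.812 0.695
endloop
endfacet
facet normal 0.142 0.098 0.985
outer loop
vertex 0.831 -2.726 0.579
vertex 0.779 -3.812 0.695
vertex 1.741 -3.328 0.508
endloop
endfacet
facet normal 0.463 0.626 0.628
outer loop
vertex 0.831 -2.726 0.579
vertex 1.741 -3.328 0.508
vertex 1.575 -2.504 -0.191
endloop
endfacet
facet normal -0.034 0.969 0.246
outer loop
vertex 0.831 -2.726 0.579
vertex 1.575 -2.504 -0.191
vertex 0.509 -2.479 -0.436
endloop
endfacet
facet normal -0.663 0.652 0.369
outer loop
vertex 0.831 -2.726 0.579
vertex 0.509 -2.479 -0.436
vertex 0.018 -3.288 0.111
endloop
endfacet
facet normal 0.408 -0.521 0.750
outer loop
vertex 1.741 -3.328 0.508
vertex 0.779 -3.812 0.695
vertex 1.491 -4.261 -0.004
endloop
endfacet
facet normal -0.717 -0.494 0.491
outer loop
vertex 0.779 -3.812 0.695
vertex 0.018 -3.288 0.111
vertex 0.425 -4.236 -0.249
endloop
endfacet
facet normal -0.893 0.375 -0.247
outer loop
vertex 0.018 -3.288 0.111
vertex 0.509 -2.479 -0.436
vertex 0.259 -3.412 -0.948
endloop
endfacet
facet normal 0.123 0.887 -0.445
outer loop
vertex 0.509 -2.479 -0.436
vertex 1.575 -2.504 -0.191
vertex 1.221 -2.928 -1.135
endloop
endfacet
facet normal 0.927 0.333 0.172
outer loop
vertex 1.575 -2.504 -0.191
vertex 1.741 -3.328 0.508
vertex 1.982 -3.452 -0.551
endloop
endfacet
facet normal 0.034 -0.969 -0.246
outer loop
vertex 1.169 -4.014 -1.019
vertex 1.491 -4.261 -0.004
vertex 0.425 -4.236 -0.249
endloop
endfacet
facet normal -0.463 -0.626 -0.628
outer loop
vertex 1.169 -4.014 -1.019
vertex 0.425 -4.236 -0.249
vertex 0.259 -3.412 -0.948
endloop
endfacet
facet normal -0.142 -0.098 -0.985
outer loop
vertex 1.169 -4.014 -1.019
vertex 0.259 -3.412 -0.948
vertex 1.221 -2.928 -1.135
endloop
endfacet
facet normal 0.554 -0.115 -0.825
outer loop
vertex 1.169 -4.014 -1.019
vertex 1.221 -2.928 -1.135
vertex 1.982 -3.452 -0.551
endloop
endfacet
facet normal 0.663 -0.652 -0.369
outer loop
vertex 1.169 -4.014 -1.019
vertex 1.982 -3.452 -0.551
vertex 1.491 -4.261 -0.004
endloop
endfacet
facet normal -0.123 -0.887 0.445
outer loop
vertex 0.425 -4.236 -0.249
vertex 1.491 -4.261 -0.004
vertex 0.779 -3.812 0.695
endloop
endfacet
facet normal -0.927 -0.333 -0.172
outer loop
vertex 0.259 -3.412 -0.948
vertex 0.425 -4.236 -0.249
vertex 0.018 -3.288 0.111
endloop
endfacet
facet normal -0.408 0.521 -0.750
outer loop
vertex 1.221 -2.928 -1.135
vertex 0.259 -3.412 -0.948
vertex 0.509 -2.479 -0.436
endloop
endfacet
facet normal 0.717 0.494 -0.491
outer loop
vertex 1.982 -3.452 -0.551
vertex 1.221 -2.928 -1.135
vertex 1.575 -2.504 -0.191
endloop
endfacet
facet normal 0.893 -0.375 0.247
outer loop
vertex 1.491 -4.261 -0.004
vertex 1.982 -3.452 -0.551
vertex 1.741 -3.328 0.508
endloop
endfacet

endsolid


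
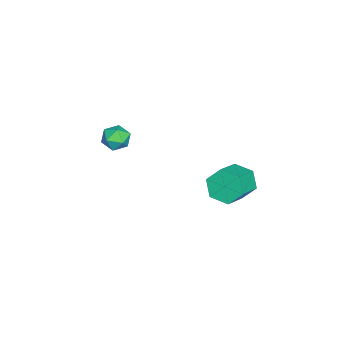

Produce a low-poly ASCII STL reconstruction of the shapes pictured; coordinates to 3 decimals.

solid 
facet normal -0.378 0.445 0.812
outer loop
vertex -2.35 -2.114 -2.218
vertex -2.777 -2.858 -2.009
vertex -1.959 -2.717 -1.706
endloop
endfacet
facet normal 0.261 0.718 0.646
outer loop
vertex -2.35 -2.114 -2.218
vertex -1.959 -2.717 -1.706
vertex -1.499 -2.312 -2.342
endloop
endfacet
facet normal 0.224 0.974 -0.019
outer loop
vertex -2.35 -2.114 -2.218
vertex -1.499 -2.312 -2.342
vertex -2.032 -2.203 -3.037
endloop
endfacet
facet normal -0.435 0.861 -0.263
outer loop
vertex -2.35 -2.114 -2.218
vertex -2.032 -2.203 -3.037
vertex -2.822 -2.54 -2.832
endloop
endfacet
facet normal -0.808 0.534 0.250
outer loop
vertex -2.35 -2.114 -2.218
vertex -2.822 -2.54 -2.832
vertex -2.777 -2.858 -2.009
endloop
endfacet
facet normal 0.736 0.186 0.651
outer loop
vertex -1.499 -2.312 -2.342
vertex -1.959 -2.717 -1.706
vertex -1.398 -3.18 -2.208
endloop
endfacet
facet normal -0.297 -0.257 0.920
outer loop
vertex -1.959 -2.717 -1.706
vertex -2.777 -2.858 -2.009
vertex -2.188 -3.517 -2.003
endloop
endfacet
facet normal -0.993 -0.114 0.010
outer loop
vertex -2.777 -2.858 -2.009
vertex -2.822 -2.54 -2.832
vertex -2.721 -3.408 -2.698
endloop
endfacet
facet normal -0.391 0.417 -0.821
outer loop
vertex -2.822 -2.54 -2.832
vertex -2.032 -2.203 -3.037
vertex -2.261 -3.003 -3.334
endloop
endfacet
facet normal 0.677 0.601 -0.425
outer loop
vertex -2.032 -2.203 -3.037
vertex -1.499 -2.312 -2.342
vertex -1.443 -2.862 -3.031
endloop
endfacet
facet normal 0.435 -0.861 0.263
outer loop
vertex -1.87 -3.606 -2.822
vertex -1.398 -3.18 -2.208
vertex -2.188 -3.517 -2.003
endloop
endfacet
facet normal -0.224 -0.974 0.019
outer loop
vertex -1.87 -3.606 -2.822
vertex -2.188 -3.517 -2.003
vertex -2.721 -3.408 -2.698
endloop
endfacet
facet normal -0.261 -0.718 -0.646
outer loop
vertex -1.87 -3.606 -2.822
vertex -2.721 -3.408 -2.698
vertex -2.261 -3.003 -3.334
endloop
endfacet
facet normal 0.378 -0.445 -0.812
outer loop
vertex -1.87 -3.606 -2.822
vertex -2.261 -3.003 -3.334
vertex -1.443 -2.862 -3.031
endloop
endfacet
facet normal 0.808 -0.534 -0.250
outer loop
vertex -1.87 -3.606 -2.822
vertex -1.443 -2.862 -3.031
vertex -1.398 -3.18 -2.208
endloop
endfacet
facet normal 0.391 -0.417 0.821
outer loop
vertex -2.188 -3.517 -2.003
vertex -1.398 -3.18 -2.208
vertex -1.959 -2.717 -1.706
endloop
endfacet
facet normal -0.677 -0.601 0.425
outer loop
vertex -2.721 -3.408 -2.698
vertex -2.188 -3.517 -2.003
vertex -2.777 -2.858 -2.009
endloop
endfacet
facet normal -0.736 -0.186 -0.651
outer loop
vertex -2.261 -3.003 -3.334
vertex -2.721 -3.408 -2.698
vertex -2.822 -2.54 -2.832
endloop
endfacet
facet normal 0.297 0.257 -0.920
outer loop
vertex -1.443 -2.862 -3.031
vertex -2.261 -3.003 -3.334
vertex -2.032 -2.203 -3.037
endloop
endfacet
facet normal 0.993 0.114 -0.010
outer loop
vertex -1.398 -3.18 -2.208
vertex -1.443 -2.862 -3.031
vertex -1.499 -2.312 -2.342
endloop
endfacet
facet normal -0.868 0.236 -0.437
outer loop
vertex 0.057 4.399 -4.294
vertex -0.479 4.088 -3.396
vertex -0.145 5.121 -3.502
endloop
endfacet
facet normal 0.460 0.711 -0.531
outer loop
vertex 0.057 4.399 -4.294
vertex -0.145 5.121 -3.502
vertex 1.594 3.982 -3.521
endloop
endfacet
facet normal 0.460 0.711 -0.532
outer loop
vertex 1.594 3.982 -3.521
vertex -0.145 5.121 -3.502
vertex 1.392 4.704 -2.73
endloop
endfacet
facet normal 0.868 -0.235 0.437
outer loop
vertex 1.594 3.982 -3.521
vertex 1.392 4.704 -2.73
vertex 1.059 3.672 -2.624
endloop
endfacet
facet normal -0.868 0.236 -0.437
outer loop
vertex -0.145 5.121 -3.502
vertex -0.479 4.088 -3.396
vertex -0.681 4.81 -2.605
endloop
endfacet
facet normal 0.069 0.929 0.364
outer loop
vertex -0.145 5.121 -3.502
vertex -0.681 4.81 -2.605
vertex 1.392 4.704 -2.73
endloop
endfacet
facet normal 0.069 0.929 0.363
outer loop
vertex 1.392 4.704 -2.73
vertex -0.681 4.81 -2.605
vertex 0.856 4.393 -1.832
endloop
endfacet
facet normal 0.868 -0.235 0.437
outer loop
vertex 1.392 4.704 -2.73
vertex 0.856 4.393 -1.832
vertex 1.059 3.672 -2.624
endloop
endfacet
facet normal -0.868 0.235 -0.437
outer loop
vertex -0.681 4.81 -2.605
vertex -0.479 4.088 -3.396
vertex -1.014 3.778 -2.499
endloop
endfacet
facet normal -0.391 0.218 0.894
outer loop
vertex -0.681 4.81 -2.605
vertex -1.014 3.778 -2.499
vertex 0.856 4.393 -1.832
endloop
endfacet
facet normal -0.391 0.218 0.894
outer loop
vertex 0.856 4.393 -1.832
vertex -1.014 3.778 -2.499
vertex 0.523 3.361 -1.726
endloop
endfacet
facet normal 0.868 -0.235 0.437
outer loop
vertex 0.856 4.393 -1.832
vertex 0.523 3.361 -1.726
vertex 1.059 3.672 -2.624
endloop
endfacet
facet normal -0.868 0.235 -0.437
outer loop
vertex -1.014 3.778 -2.499
vertex -0.479 4.088 -3.396
vertex -0.812 3.056 -3.29
endloop
endfacet
facet normal -0.460 -0.711 0.532
outer loop
vertex -1.014 3.778 -2.499
vertex -0.812 3.056 -3.29
vertex 0.523 3.361 -1.726
endloop
endfacet
facet normal -0.460 -0.711 0.531
outer loop
vertex 0.523 3.361 -1.726
vertex -0.812 3.056 -3.29
vertex 0.725 2.639 -2.518
endloop
endfacet
facet normal 0.868 -0.236 0.437
outer loop
vertex 0.523 3.361 -1.726
vertex 0.725 2.639 -2.518
vertex 1.059 3.672 -2.624
endloop
endfacet
facet normal -0.868 0.235 -0.437
outer loop
vertex -0.812 3.056 -3.29
vertex -0.479 4.088 -3.396
vertex -0.276 3.367 -4.188
endloop
endfacet
facet normal -0.070 -0.929 -0.363
outer loop
vertex -0.812 3.056 -3.29
vertex -0.276 3.367 -4.188
vertex 0.725 2.639 -2.518
endloop
endfacet
facet normal -0.069 -0.929 -0.363
outer loop
vertex 0.725 2.639 -2.518
vertex -0.276 3.367 -4.188
vertex 1.261 2.95 -3.415
endloop
endfacet
facet normal 0.868 -0.236 0.437
outer loop
vertex 0.725 2.639 -2.518
vertex 1.261 2.95 -3.415
vertex 1.059 3.672 -2.624
endloop
endfacet
facet normal -0.868 0.235 -0.437
outer loop
vertex -0.276 3.367 -4.188
vertex -0.479 4.088 -3.396
vertex 0.057 4.399 -4.294
endloop
endfacet
facet normal 0.391 -0.218 -0.894
outer loop
vertex -0.276 3.367 -4.188
vertex 0.057 4.399 -4.294
vertex 1.261 2.95 -3.415
endloop
endfacet
facet normal 0.391 -0.218 -0.894
outer loop
vertex 1.261 2.95 -3.415
vertex 0.057 4.399 -4.294
vertex 1.594 3.982 -3.521
endloop
endfacet
facet normal 0.868 -0.235 0.437
outer loop
vertex 1.261 2.95 -3.415
vertex 1.594 3.982 -3.521
vertex 1.059 3.672 -2.624
endloop
endfacet

endsolid


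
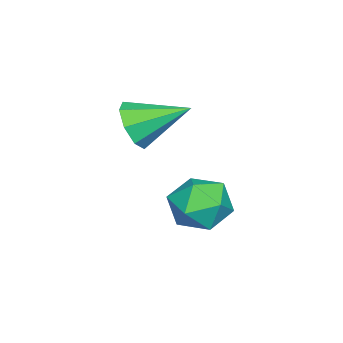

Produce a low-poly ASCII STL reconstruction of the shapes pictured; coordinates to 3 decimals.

solid 
facet normal 0.230 -0.872 -0.432
outer loop
vertex 2.741 -3.631 3.492
vertex 2.401 -3.374 2.792
vertex 3.152 -3.338 3.119
endloop
endfacet
facet normal 0.559 0.229 0.797
outer loop
vertex 2.741 -3.631 3.492
vertex 3.152 -3.338 3.119
vertex 2.019 -1.926 3.508
endloop
endfacet
facet normal 0.230 -0.872 -0.432
outer loop
vertex 3.152 -3.338 3.119
vertex 2.401 -3.374 2.792
vertex 3.123 -3.066 2.554
endloop
endfacet
facet normal 0.789 0.569 0.233
outer loop
vertex 3.152 -3.338 3.119
vertex 3.123 -3.066 2.554
vertex 2.019 -1.926 3.508
endloop
endfacet
facet normal 0.230 -0.872 -0.432
outer loop
vertex 3.123 -3.066 2.554
vertex 2.401 -3.374 2.792
vertex 2.671 -2.974 2.128
endloop
endfacet
facet normal 0.500 0.787 -0.361
outer loop
vertex 3.123 -3.066 2.554
vertex 2.671 -2.974 2.128
vertex 2.019 -1.926 3.508
endloop
endfacet
facet normal 0.231 -0.872 -0.432
outer loop
vertex 2.671 -2.974 2.128
vertex 2.401 -3.374 2.792
vertex 2.061 -3.117 2.091
endloop
endfacet
facet normal -0.138 0.756 -0.640
outer loop
vertex 2.671 -2.974 2.128
vertex 2.061 -3.117 2.091
vertex 2.019 -1.926 3.508
endloop
endfacet
facet normal 0.230 -0.872 -0.431
outer loop
vertex 2.061 -3.117 2.091
vertex 2.401 -3.374 2.792
vertex 1.65 -3.41 2.464
endloop
endfacet
facet normal -0.750 0.495 -0.438
outer loop
vertex 2.061 -3.117 2.091
vertex 1.65 -3.41 2.464
vertex 2.019 -1.926 3.508
endloop
endfacet
facet normal 0.230 -0.872 -0.432
outer loop
vertex 1.65 -3.41 2.464
vertex 2.401 -3.374 2.792
vertex 1.679 -3.682 3.029
endloop
endfacet
facet normal -0.980 0.156 0.125
outer loop
vertex 1.65 -3.41 2.464
vertex 1.679 -3.682 3.029
vertex 2.019 -1.926 3.508
endloop
endfacet
facet normal 0.231 -0.872 -0.431
outer loop
vertex 1.679 -3.682 3.029
vertex 2.401 -3.374 2.792
vertex 2.131 -3.773 3.455
endloop
endfacet
facet normal -0.691 -0.063 0.720
outer loop
vertex 1.679 -3.682 3.029
vertex 2.131 -3.773 3.455
vertex 2.019 -1.926 3.508
endloop
endfacet
facet normal 0.229 -0.872 -0.432
outer loop
vertex 2.131 -3.773 3.455
vertex 2.401 -3.374 2.792
vertex 2.741 -3.631 3.492
endloop
endfacet
facet normal -0.053 -0.032 0.998
outer loop
vertex 2.131 -3.773 3.455
vertex 2.741 -3.631 3.492
vertex 2.019 -1.926 3.508
endloop
endfacet
facet normal -0.128 0.931 0.343
outer loop
vertex 1.842 -0.79 -0.241
vertex 1.667 -1.14 0.644
vertex 2.571 -0.919 0.381
endloop
endfacet
facet normal 0.334 0.921 -0.200
outer loop
vertex 1.842 -0.79 -0.241
vertex 2.571 -0.919 0.381
vertex 2.68 -1.161 -0.55
endloop
endfacet
facet normal 0.001 0.642 -0.767
outer loop
vertex 1.842 -0.79 -0.241
vertex 2.68 -1.161 -0.55
vertex 1.842 -1.532 -0.862
endloop
endfacet
facet normal -0.666 0.479 -0.572
outer loop
vertex 1.842 -0.79 -0.241
vertex 1.842 -1.532 -0.862
vertex 1.217 -1.519 -0.124
endloop
endfacet
facet normal -0.745 0.657 0.112
outer loop
vertex 1.842 -0.79 -0.241
vertex 1.217 -1.519 -0.124
vertex 1.667 -1.14 0.644
endloop
endfacet
facet normal 0.873 0.487 -0.024
outer loop
vertex 2.68 -1.161 -0.55
vertex 2.571 -0.919 0.381
vertex 3.023 -1.741 0.144
endloop
endfacet
facet normal 0.126 0.503 0.855
outer loop
vertex 2.571 -0.919 0.381
vertex 1.667 -1.14 0.644
vertex 2.398 -1.728 0.882
endloop
endfacet
facet normal -0.874 0.060 0.482
outer loop
vertex 1.667 -1.14 0.644
vertex 1.217 -1.519 -0.124
vertex 1.56 -2.099 0.57
endloop
endfacet
facet normal -0.745 -0.229 -0.627
outer loop
vertex 1.217 -1.519 -0.124
vertex 1.842 -1.532 -0.862
vertex 1.669 -2.341 -0.361
endloop
endfacet
facet normal 0.335 0.035 -0.942
outer loop
vertex 1.842 -1.532 -0.862
vertex 2.68 -1.161 -0.55
vertex 2.573 -2.12 -0.624
endloop
endfacet
facet normal 0.666 -0.479 0.572
outer loop
vertex 2.398 -2.47 0.261
vertex 3.023 -1.741 0.144
vertex 2.398 -1.728 0.882
endloop
endfacet
facet normal -0.001 -0.642 0.767
outer loop
vertex 2.398 -2.47 0.261
vertex 2.398 -1.728 0.882
vertex 1.56 -2.099 0.57
endloop
endfacet
facet normal -0.334 -0.921 0.200
outer loop
vertex 2.398 -2.47 0.261
vertex 1.56 -2.099 0.57
vertex 1.669 -2.341 -0.361
endloop
endfacet
facet normal 0.128 -0.931 -0.343
outer loop
vertex 2.398 -2.47 0.261
vertex 1.669 -2.341 -0.361
vertex 2.573 -2.12 -0.624
endloop
endfacet
facet normal 0.745 -0.657 -0.112
outer loop
vertex 2.398 -2.47 0.261
vertex 2.573 -2.12 -0.624
vertex 3.023 -1.741 0.144
endloop
endfacet
facet normal 0.745 0.229 0.627
outer loop
vertex 2.398 -1.728 0.882
vertex 3.023 -1.741 0.144
vertex 2.571 -0.919 0.381
endloop
endfacet
facet normal -0.335 -0.035 0.942
outer loop
vertex 1.56 -2.099 0.57
vertex 2.398 -1.728 0.882
vertex 1.667 -1.14 0.644
endloop
endfacet
facet normal -0.873 -0.487 0.024
outer loop
vertex 1.669 -2.341 -0.361
vertex 1.56 -2.099 0.57
vertex 1.217 -1.519 -0.124
endloop
endfacet
facet normal -0.126 -0.503 -0.855
outer loop
vertex 2.573 -2.12 -0.624
vertex 1.669 -2.341 -0.361
vertex 1.842 -1.532 -0.862
endloop
endfacet
facet normal 0.874 -0.060 -0.482
outer loop
vertex 3.023 -1.741 0.144
vertex 2.573 -2.12 -0.624
vertex 2.68 -1.161 -0.55
endloop
endfacet

endsolid


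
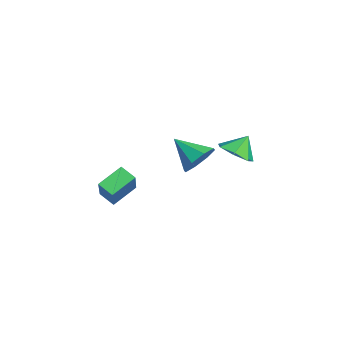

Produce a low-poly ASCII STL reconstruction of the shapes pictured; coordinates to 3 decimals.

solid 
facet normal 0.627 0.564 -0.537
outer loop
vertex 0.338 0.15 3.684
vertex -0.305 0.077 2.857
vertex -0.208 0.74 3.666
endloop
endfacet
facet normal 0.038 0.066 0.997
outer loop
vertex 0.338 0.15 3.684
vertex -0.208 0.74 3.666
vertex -1.435 -0.937 3.823
endloop
endfacet
facet normal 0.628 0.563 -0.537
outer loop
vertex -0.208 0.74 3.666
vertex -0.305 0.077 2.857
vertex -0.81 0.942 3.174
endloop
endfacet
facet normal -0.483 0.425 0.766
outer loop
vertex -0.208 0.74 3.666
vertex -0.81 0.942 3.174
vertex -1.435 -0.937 3.823
endloop
endfacet
facet normal 0.627 0.563 -0.538
outer loop
vertex -0.81 0.942 3.174
vertex -0.305 0.077 2.857
vertex -1.117 0.637 2.496
endloop
endfacet
facet normal -0.895 0.379 0.235
outer loop
vertex -0.81 0.942 3.174
vertex -1.117 0.637 2.496
vertex -1.435 -0.937 3.823
endloop
endfacet
facet normal 0.628 0.564 -0.537
outer loop
vertex -1.117 0.637 2.496
vertex -0.305 0.077 2.857
vertex -0.948 0.005 2.03
endloop
endfacet
facet normal -0.958 -0.046 -0.284
outer loop
vertex -1.117 0.637 2.496
vertex -0.948 0.005 2.03
vertex -1.435 -0.937 3.823
endloop
endfacet
facet normal 0.628 0.563 -0.537
outer loop
vertex -0.948 0.005 2.03
vertex -0.305 0.077 2.857
vertex -0.403 -0.585 2.048
endloop
endfacet
facet normal -0.634 -0.600 -0.488
outer loop
vertex -0.948 0.005 2.03
vertex -0.403 -0.585 2.048
vertex -1.435 -0.937 3.823
endloop
endfacet
facet normal 0.627 0.564 -0.537
outer loop
vertex -0.403 -0.585 2.048
vertex -0.305 0.077 2.857
vertex 0.2 -0.787 2.54
endloop
endfacet
facet normal -0.113 -0.960 -0.256
outer loop
vertex -0.403 -0.585 2.048
vertex 0.2 -0.787 2.54
vertex -1.435 -0.937 3.823
endloop
endfacet
facet normal 0.628 0.564 -0.537
outer loop
vertex 0.2 -0.787 2.54
vertex -0.305 0.077 2.857
vertex 0.506 -0.483 3.217
endloop
endfacet
facet normal 0.300 -0.914 0.275
outer loop
vertex 0.2 -0.787 2.54
vertex 0.506 -0.483 3.217
vertex -1.435 -0.937 3.823
endloop
endfacet
facet normal 0.628 0.563 -0.538
outer loop
vertex 0.506 -0.483 3.217
vertex -0.305 0.077 2.857
vertex 0.338 0.15 3.684
endloop
endfacet
facet normal 0.362 -0.489 0.793
outer loop
vertex 0.506 -0.483 3.217
vertex 0.338 0.15 3.684
vertex -1.435 -0.937 3.823
endloop
endfacet
facet normal -0.632 0.135 -0.764
outer loop
vertex -1.372 -3.499 1.5
vertex -0.732 -2.946 1.068
vertex -0.792 -4.709 0.807
endloop
endfacet
facet normal -0.674 -0.583 0.454
outer loop
vertex 0.452 -4.974 2.312
vertex -1.372 -3.499 1.5
vertex -0.792 -4.709 0.807
endloop
endfacet
facet normal -0.631 0.135 -0.764
outer loop
vertex -0.792 -4.709 0.807
vertex -0.732 -2.946 1.068
vertex -0.152 -4.156 0.376
endloop
endfacet
facet normal 0.384 -0.802 -0.458
outer loop
vertex -0.152 -4.156 0.376
vertex 0.452 -4.974 2.312
vertex -0.792 -4.709 0.807
endloop
endfacet
facet normal -0.384 0.802 0.458
outer loop
vertex -1.372 -3.499 1.5
vertex 0.512 -3.211 2.573
vertex -0.732 -2.946 1.068
endloop
endfacet
facet normal -0.674 -0.583 0.454
outer loop
vertex -0.128 -3.764 3.004
vertex -1.372 -3.499 1.5
vertex 0.452 -4.974 2.312
endloop
endfacet
facet normal -0.384 0.802 0.459
outer loop
vertex -0.128 -3.764 3.004
vertex 0.512 -3.211 2.573
vertex -1.372 -3.499 1.5
endloop
endfacet
facet normal 0.674 0.583 -0.454
outer loop
vertex -0.732 -2.946 1.068
vertex 0.512 -3.211 2.573
vertex -0.152 -4.156 0.376
endloop
endfacet
facet normal 0.383 -0.802 -0.458
outer loop
vertex 1.092 -4.421 1.88
vertex 0.452 -4.974 2.312
vertex -0.152 -4.156 0.376
endloop
endfacet
facet normal 0.674 0.583 -0.454
outer loop
vertex -0.152 -4.156 0.376
vertex 0.512 -3.211 2.573
vertex 1.092 -4.421 1.88
endloop
endfacet
facet normal 0.631 -0.134 0.764
outer loop
vertex 1.092 -4.421 1.88
vertex -0.128 -3.764 3.004
vertex 0.452 -4.974 2.312
endloop
endfacet
facet normal 0.631 -0.135 0.764
outer loop
vertex 0.512 -3.211 2.573
vertex -0.128 -3.764 3.004
vertex 1.092 -4.421 1.88
endloop
endfacet
facet normal 0.194 -0.567 -0.800
outer loop
vertex -1.188 1.948 2.486
vertex -2.069 2.275 2.04
vertex -1.117 2.69 1.977
endloop
endfacet
facet normal 0.666 0.378 0.643
outer loop
vertex -1.188 1.948 2.486
vertex -1.117 2.69 1.977
vertex -2.311 2.985 3.04
endloop
endfacet
facet normal 0.195 -0.568 -0.800
outer loop
vertex -1.117 2.69 1.977
vertex -2.069 2.275 2.04
vertex -1.763 3.119 1.515
endloop
endfacet
facet normal 0.420 0.878 0.228
outer loop
vertex -1.117 2.69 1.977
vertex -1.763 3.119 1.515
vertex -2.311 2.985 3.04
endloop
endfacet
facet normal 0.193 -0.568 -0.800
outer loop
vertex -1.763 3.119 1.515
vertex -2.069 2.275 2.04
vertex -2.639 2.914 1.449
endloop
endfacet
facet normal -0.228 0.974 0.004
outer loop
vertex -1.763 3.119 1.515
vertex -2.639 2.914 1.449
vertex -2.311 2.985 3.04
endloop
endfacet
facet normal 0.194 -0.567 -0.800
outer loop
vertex -2.639 2.914 1.449
vertex -2.069 2.275 2.04
vertex -3.086 2.227 1.828
endloop
endfacet
facet normal -0.794 0.592 0.137
outer loop
vertex -2.639 2.914 1.449
vertex -3.086 2.227 1.828
vertex -2.311 2.985 3.04
endloop
endfacet
facet normal 0.194 -0.567 -0.800
outer loop
vertex -3.086 2.227 1.828
vertex -2.069 2.275 2.04
vertex -2.767 1.577 2.366
endloop
endfacet
facet normal -0.848 0.022 0.529
outer loop
vertex -3.086 2.227 1.828
vertex -2.767 1.577 2.366
vertex -2.311 2.985 3.04
endloop
endfacet
facet normal 0.194 -0.568 -0.800
outer loop
vertex -2.767 1.577 2.366
vertex -2.069 2.275 2.04
vertex -1.922 1.453 2.659
endloop
endfacet
facet normal -0.352 -0.309 0.884
outer loop
vertex -2.767 1.577 2.366
vertex -1.922 1.453 2.659
vertex -2.311 2.985 3.04
endloop
endfacet
facet normal 0.194 -0.568 -0.800
outer loop
vertex -1.922 1.453 2.659
vertex -2.069 2.275 2.04
vertex -1.188 1.948 2.486
endloop
endfacet
facet normal 0.322 -0.151 0.935
outer loop
vertex -1.922 1.453 2.659
vertex -1.188 1.948 2.486
vertex -2.311 2.985 3.04
endloop
endfacet

endsolid


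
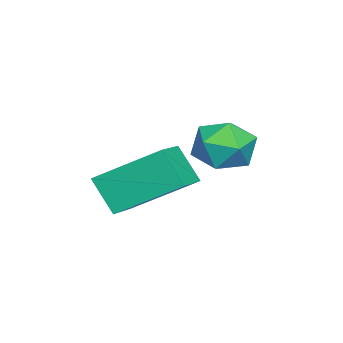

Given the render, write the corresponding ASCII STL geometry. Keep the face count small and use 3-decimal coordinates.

solid 
facet normal -0.962 0.033 -0.270
outer loop
vertex -1.76 -1.878 0.351
vertex -2.009 -0.121 1.456
vertex -1.452 -1.196 -0.663
endloop
endfacet
facet normal 0.119 -0.840 -0.529
outer loop
vertex -0.211 -1.239 -0.316
vertex -1.76 -1.878 0.351
vertex -1.452 -1.196 -0.663
endloop
endfacet
facet normal -0.962 0.032 -0.269
outer loop
vertex -1.452 -1.196 -0.663
vertex -2.009 -0.121 1.456
vertex -1.702 0.56 0.441
endloop
endfacet
facet normal 0.244 0.541 -0.805
outer loop
vertex -1.702 0.56 0.441
vertex -0.211 -1.239 -0.316
vertex -1.452 -1.196 -0.663
endloop
endfacet
facet normal -0.244 -0.541 0.805
outer loop
vertex -1.76 -1.878 0.351
vertex -0.768 -0.164 1.803
vertex -2.009 -0.121 1.456
endloop
endfacet
facet normal 0.120 -0.841 -0.528
outer loop
vertex -0.518 -1.92 0.699
vertex -1.76 -1.878 0.351
vertex -0.211 -1.239 -0.316
endloop
endfacet
facet normal -0.244 -0.541 0.805
outer loop
vertex -0.518 -1.92 0.699
vertex -0.768 -0.164 1.803
vertex -1.76 -1.878 0.351
endloop
endfacet
facet normal -0.119 0.841 0.528
outer loop
vertex -2.009 -0.121 1.456
vertex -0.768 -0.164 1.803
vertex -1.702 0.56 0.441
endloop
endfacet
facet normal 0.244 0.541 -0.805
outer loop
vertex -0.46 0.518 0.789
vertex -0.211 -1.239 -0.316
vertex -1.702 0.56 0.441
endloop
endfacet
facet normal -0.120 0.840 0.529
outer loop
vertex -1.702 0.56 0.441
vertex -0.768 -0.164 1.803
vertex -0.46 0.518 0.789
endloop
endfacet
facet normal 0.963 -0.033 0.269
outer loop
vertex -0.46 0.518 0.789
vertex -0.518 -1.92 0.699
vertex -0.211 -1.239 -0.316
endloop
endfacet
facet normal 0.962 -0.033 0.270
outer loop
vertex -0.768 -0.164 1.803
vertex -0.518 -1.92 0.699
vertex -0.46 0.518 0.789
endloop
endfacet
facet normal -0.820 0.538 0.194
outer loop
vertex -1.34 1.769 1.829
vertex -1.344 1.46 2.667
vertex -0.899 2.21 2.469
endloop
endfacet
facet normal -0.419 0.856 -0.301
outer loop
vertex -1.34 1.769 1.829
vertex -0.899 2.21 2.469
vertex -0.529 2.107 1.662
endloop
endfacet
facet normal -0.343 0.405 -0.847
outer loop
vertex -1.34 1.769 1.829
vertex -0.529 2.107 1.662
vertex -0.745 1.294 1.361
endloop
endfacet
facet normal -0.697 -0.194 -0.690
outer loop
vertex -1.34 1.769 1.829
vertex -0.745 1.294 1.361
vertex -1.248 0.894 1.982
endloop
endfacet
facet normal -0.993 -0.112 -0.046
outer loop
vertex -1.34 1.769 1.829
vertex -1.248 0.894 1.982
vertex -1.344 1.46 2.667
endloop
endfacet
facet normal 0.227 0.974 -0.020
outer loop
vertex -0.529 2.107 1.662
vertex -0.899 2.21 2.469
vertex -0.032 2.006 2.398
endloop
endfacet
facet normal -0.423 0.457 0.782
outer loop
vertex -0.899 2.21 2.469
vertex -1.344 1.46 2.667
vertex -0.535 1.606 3.019
endloop
endfacet
facet normal -0.702 -0.594 0.393
outer loop
vertex -1.344 1.46 2.667
vertex -1.248 0.894 1.982
vertex -0.751 0.793 2.718
endloop
endfacet
facet normal -0.224 -0.727 -0.650
outer loop
vertex -1.248 0.894 1.982
vertex -0.745 1.294 1.361
vertex -0.381 0.69 1.911
endloop
endfacet
facet normal 0.350 0.242 -0.905
outer loop
vertex -0.745 1.294 1.361
vertex -0.529 2.107 1.662
vertex 0.064 1.44 1.713
endloop
endfacet
facet normal 0.697 0.194 0.690
outer loop
vertex 0.06 1.131 2.551
vertex -0.032 2.006 2.398
vertex -0.535 1.606 3.019
endloop
endfacet
facet normal 0.343 -0.405 0.847
outer loop
vertex 0.06 1.131 2.551
vertex -0.535 1.606 3.019
vertex -0.751 0.793 2.718
endloop
endfacet
facet normal 0.419 -0.856 0.301
outer loop
vertex 0.06 1.131 2.551
vertex -0.751 0.793 2.718
vertex -0.381 0.69 1.911
endloop
endfacet
facet normal 0.820 -0.538 -0.194
outer loop
vertex 0.06 1.131 2.551
vertex -0.381 0.69 1.911
vertex 0.064 1.44 1.713
endloop
endfacet
facet normal 0.993 0.112 0.046
outer loop
vertex 0.06 1.131 2.551
vertex 0.064 1.44 1.713
vertex -0.032 2.006 2.398
endloop
endfacet
facet normal 0.224 0.727 0.650
outer loop
vertex -0.535 1.606 3.019
vertex -0.032 2.006 2.398
vertex -0.899 2.21 2.469
endloop
endfacet
facet normal -0.350 -0.242 0.905
outer loop
vertex -0.751 0.793 2.718
vertex -0.535 1.606 3.019
vertex -1.344 1.46 2.667
endloop
endfacet
facet normal -0.227 -0.974 0.020
outer loop
vertex -0.381 0.69 1.911
vertex -0.751 0.793 2.718
vertex -1.248 0.894 1.982
endloop
endfacet
facet normal 0.423 -0.457 -0.782
outer loop
vertex 0.064 1.44 1.713
vertex -0.381 0.69 1.911
vertex -0.745 1.294 1.361
endloop
endfacet
facet normal 0.702 0.594 -0.393
outer loop
vertex -0.032 2.006 2.398
vertex 0.064 1.44 1.713
vertex -0.529 2.107 1.662
endloop
endfacet

endsolid


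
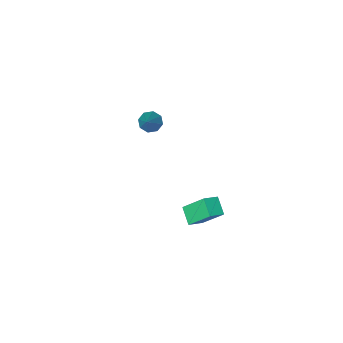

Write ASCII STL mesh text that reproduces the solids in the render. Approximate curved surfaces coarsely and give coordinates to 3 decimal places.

solid 
facet normal -0.476 -0.544 -0.691
outer loop
vertex -2.475 -3.526 -2.992
vertex -2.869 -3.847 -2.468
vertex -2.949 -3.251 -2.882
endloop
endfacet
facet normal 0.370 0.816 -0.445
outer loop
vertex -2.475 -3.526 -2.992
vertex -2.949 -3.251 -2.882
vertex -1.891 -2.733 -1.052
endloop
endfacet
facet normal -0.478 -0.544 -0.690
outer loop
vertex -2.949 -3.251 -2.882
vertex -2.869 -3.847 -2.468
vertex -3.375 -3.325 -2.529
endloop
endfacet
facet normal -0.264 0.957 -0.118
outer loop
vertex -2.949 -3.251 -2.882
vertex -3.375 -3.325 -2.529
vertex -1.891 -2.733 -1.052
endloop
endfacet
facet normal -0.477 -0.543 -0.691
outer loop
vertex -3.375 -3.325 -2.529
vertex -2.869 -3.847 -2.468
vertex -3.505 -3.705 -2.141
endloop
endfacet
facet normal -0.656 0.637 0.404
outer loop
vertex -3.375 -3.325 -2.529
vertex -3.505 -3.705 -2.141
vertex -1.891 -2.733 -1.052
endloop
endfacet
facet normal -0.477 -0.543 -0.691
outer loop
vertex -3.505 -3.705 -2.141
vertex -2.869 -3.847 -2.468
vertex -3.263 -4.168 -1.944
endloop
endfacet
facet normal -0.577 0.045 0.815
outer loop
vertex -3.505 -3.705 -2.141
vertex -3.263 -4.168 -1.944
vertex -1.891 -2.733 -1.052
endloop
endfacet
facet normal -0.477 -0.543 -0.691
outer loop
vertex -3.263 -4.168 -1.944
vertex -2.869 -3.847 -2.468
vertex -2.789 -4.443 -2.055
endloop
endfacet
facet normal -0.071 -0.477 0.876
outer loop
vertex -3.263 -4.168 -1.944
vertex -2.789 -4.443 -2.055
vertex -1.891 -2.733 -1.052
endloop
endfacet
facet normal -0.476 -0.543 -0.692
outer loop
vertex -2.789 -4.443 -2.055
vertex -2.869 -3.847 -2.468
vertex -2.362 -4.369 -2.407
endloop
endfacet
facet normal 0.561 -0.618 0.551
outer loop
vertex -2.789 -4.443 -2.055
vertex -2.362 -4.369 -2.407
vertex -1.891 -2.733 -1.052
endloop
endfacet
facet normal -0.477 -0.544 -0.691
outer loop
vertex -2.362 -4.369 -2.407
vertex -2.869 -3.847 -2.468
vertex -2.232 -3.989 -2.796
endloop
endfacet
facet normal 0.954 -0.298 0.028
outer loop
vertex -2.362 -4.369 -2.407
vertex -2.232 -3.989 -2.796
vertex -1.891 -2.733 -1.052
endloop
endfacet
facet normal -0.477 -0.543 -0.691
outer loop
vertex -2.232 -3.989 -2.796
vertex -2.869 -3.847 -2.468
vertex -2.475 -3.526 -2.992
endloop
endfacet
facet normal 0.874 0.296 -0.384
outer loop
vertex -2.232 -3.989 -2.796
vertex -2.475 -3.526 -2.992
vertex -1.891 -2.733 -1.052
endloop
endfacet
facet normal -0.363 0.570 0.737
outer loop
vertex -1.341 3.935 -2.057
vertex -1.107 4.894 -2.684
vertex -2.288 3.886 -2.485
endloop
endfacet
facet normal -0.200 -0.820 0.536
outer loop
vertex -1.613 2.826 -3.856
vertex -1.341 3.935 -2.057
vertex -2.288 3.886 -2.485
endloop
endfacet
facet normal -0.363 0.570 0.737
outer loop
vertex -2.288 3.886 -2.485
vertex -1.107 4.894 -2.684
vertex -2.054 4.845 -3.112
endloop
endfacet
facet normal -0.910 -0.047 -0.412
outer loop
vertex -2.054 4.845 -3.112
vertex -1.613 2.826 -3.856
vertex -2.288 3.886 -2.485
endloop
endfacet
facet normal 0.910 0.047 0.412
outer loop
vertex -1.341 3.935 -2.057
vertex -0.432 3.834 -4.055
vertex -1.107 4.894 -2.684
endloop
endfacet
facet normal -0.200 -0.820 0.536
outer loop
vertex -0.666 2.875 -3.428
vertex -1.341 3.935 -2.057
vertex -1.613 2.826 -3.856
endloop
endfacet
facet normal 0.910 0.047 0.412
outer loop
vertex -0.666 2.875 -3.428
vertex -0.432 3.834 -4.055
vertex -1.341 3.935 -2.057
endloop
endfacet
facet normal 0.200 0.820 -0.536
outer loop
vertex -1.107 4.894 -2.684
vertex -0.432 3.834 -4.055
vertex -2.054 4.845 -3.112
endloop
endfacet
facet normal -0.910 -0.047 -0.412
outer loop
vertex -1.379 3.785 -4.483
vertex -1.613 2.826 -3.856
vertex -2.054 4.845 -3.112
endloop
endfacet
facet normal 0.200 0.820 -0.536
outer loop
vertex -2.054 4.845 -3.112
vertex -0.432 3.834 -4.055
vertex -1.379 3.785 -4.483
endloop
endfacet
facet normal 0.363 -0.570 -0.737
outer loop
vertex -1.379 3.785 -4.483
vertex -0.666 2.875 -3.428
vertex -1.613 2.826 -3.856
endloop
endfacet
facet normal 0.363 -0.570 -0.737
outer loop
vertex -0.432 3.834 -4.055
vertex -0.666 2.875 -3.428
vertex -1.379 3.785 -4.483
endloop
endfacet

endsolid
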